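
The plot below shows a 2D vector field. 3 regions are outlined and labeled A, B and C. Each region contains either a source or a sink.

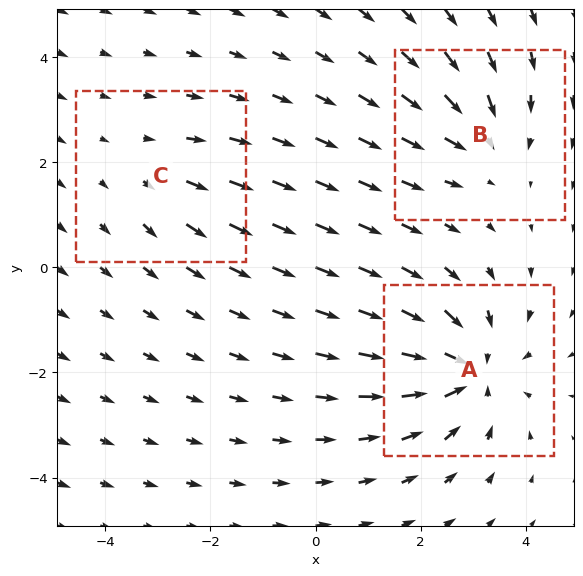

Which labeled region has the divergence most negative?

A

Divergence at each region's feature centre — A: about -5, B: about -3, C: about +2. Region A is most negative.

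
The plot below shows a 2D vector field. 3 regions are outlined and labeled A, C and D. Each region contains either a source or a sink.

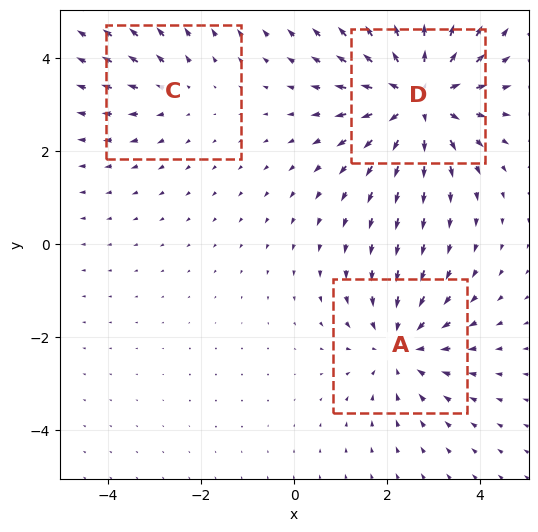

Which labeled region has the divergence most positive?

Divergence at each region's feature centre — A: about -3, C: about +2, D: about +4. Region D is most positive.

D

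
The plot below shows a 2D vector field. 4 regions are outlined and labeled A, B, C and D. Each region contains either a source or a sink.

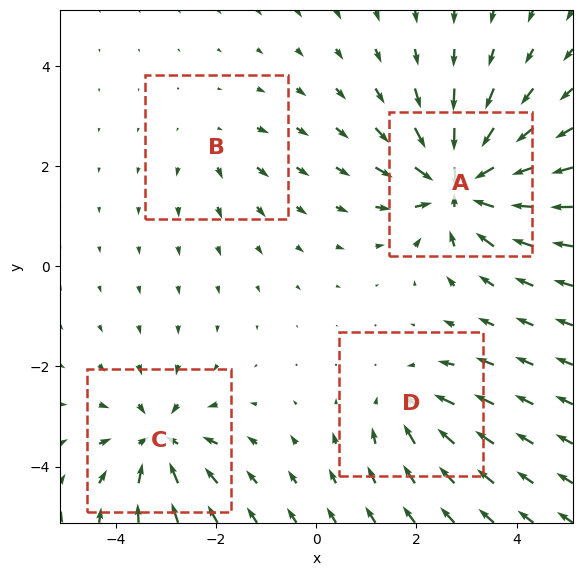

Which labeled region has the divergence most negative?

Divergence at each region's feature centre — A: about -9, B: about +2, C: about -6, D: about -4. Region A is most negative.

A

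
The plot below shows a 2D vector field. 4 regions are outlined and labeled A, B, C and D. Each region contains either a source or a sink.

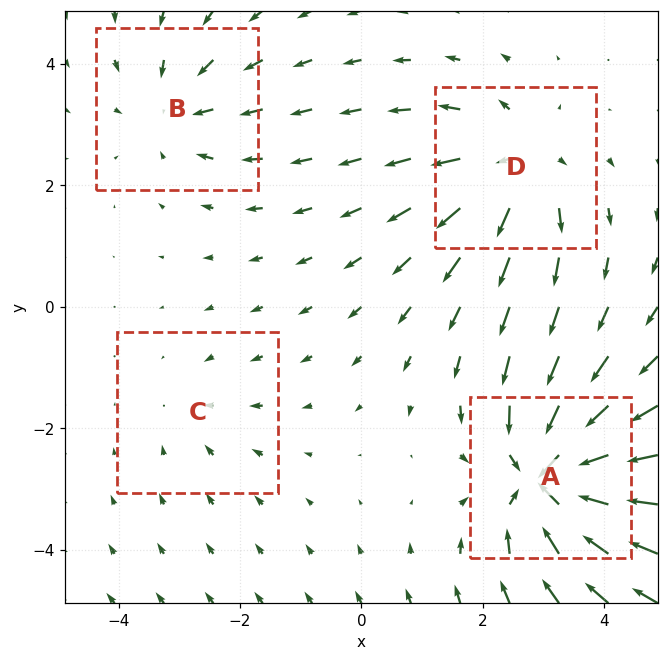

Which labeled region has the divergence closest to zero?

C

Divergence at each region's feature centre — A: about -7, B: about -3, C: about -2, D: about +5. Region C is closest to zero.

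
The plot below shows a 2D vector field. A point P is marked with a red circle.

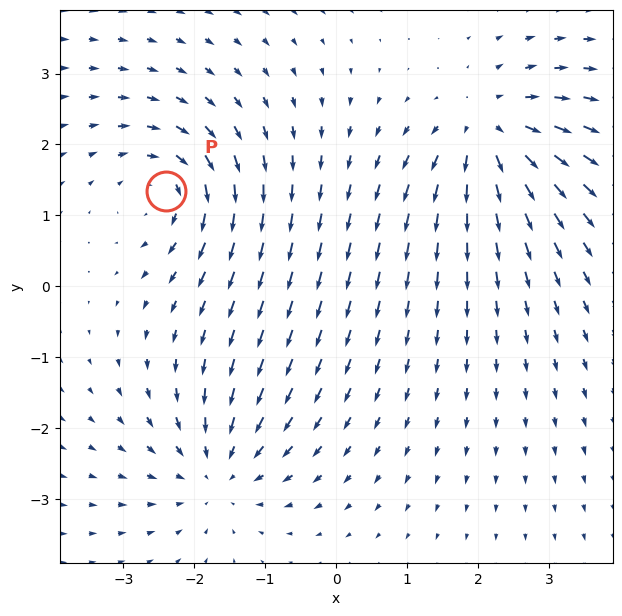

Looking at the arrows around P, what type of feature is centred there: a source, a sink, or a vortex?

vortex

At P (-2.4, 1.3) the arrows circulate clockwise. Divergence ≈0, curl about -5 — near-zero divergence with nonzero curl is a vortex.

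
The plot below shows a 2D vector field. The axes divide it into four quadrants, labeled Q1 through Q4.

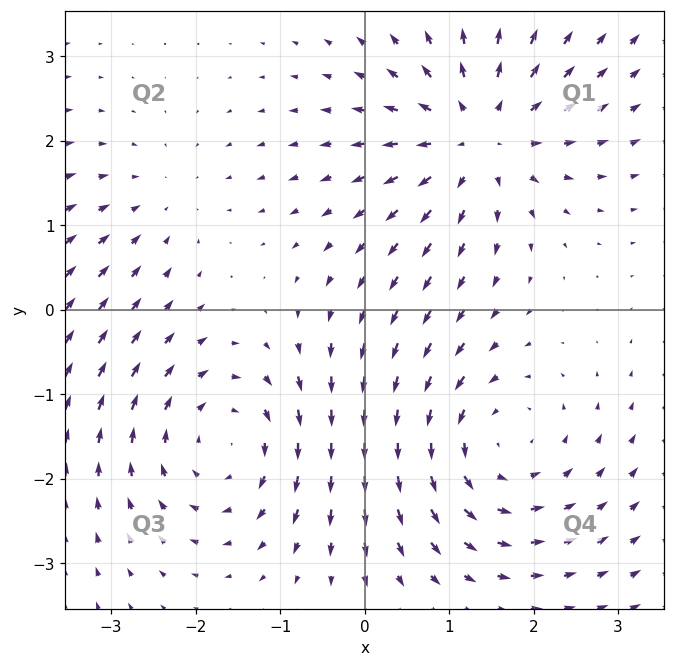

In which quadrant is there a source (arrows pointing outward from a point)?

The source sits at approximately (1.3, 2.1), which lies in quadrant Q1. The divergence there is about +5, positive as expected for a source.

Q1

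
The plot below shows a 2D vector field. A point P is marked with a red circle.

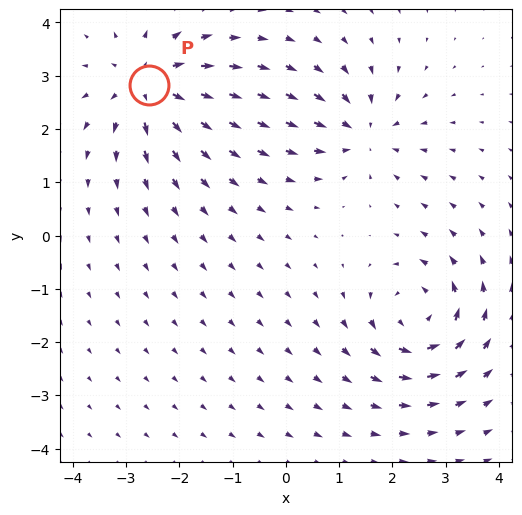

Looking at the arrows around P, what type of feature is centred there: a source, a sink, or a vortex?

At P (-2.6, 2.8) the arrows spread outward. Divergence about +5, curl ≈0 — positive divergence with near-zero curl is a source.

source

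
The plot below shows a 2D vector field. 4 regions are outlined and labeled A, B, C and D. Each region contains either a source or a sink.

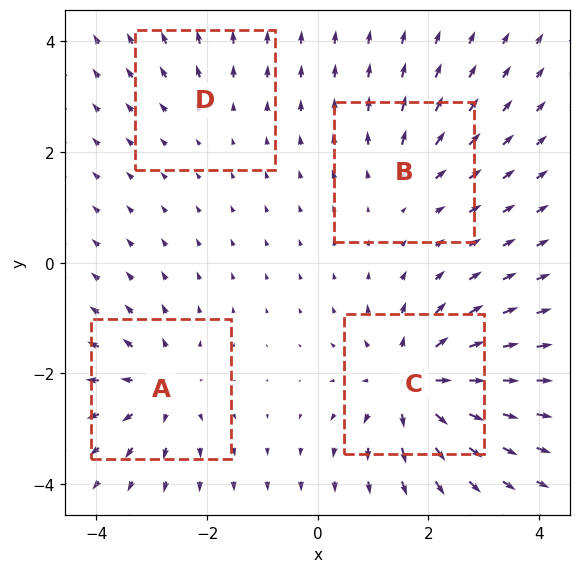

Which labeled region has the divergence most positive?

Divergence at each region's feature centre — A: about +5, B: about +3, C: about +7, D: about +2. Region C is most positive.

C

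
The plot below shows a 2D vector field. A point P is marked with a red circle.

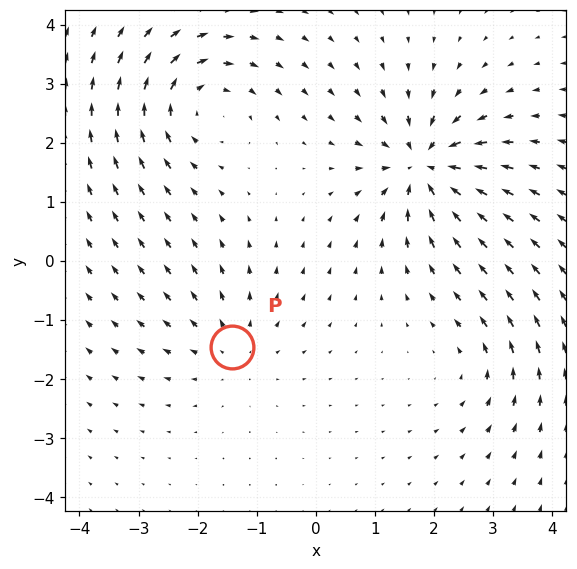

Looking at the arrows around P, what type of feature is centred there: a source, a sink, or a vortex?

source

At P (-1.4, -1.5) the arrows spread outward. Divergence about +3, curl ≈0 — positive divergence with near-zero curl is a source.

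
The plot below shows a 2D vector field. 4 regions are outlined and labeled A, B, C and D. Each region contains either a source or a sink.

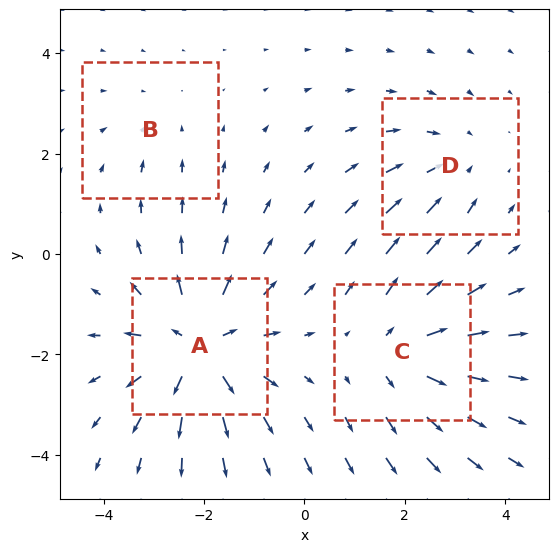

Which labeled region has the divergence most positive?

A

Divergence at each region's feature centre — A: about +7, B: about -2, C: about +5, D: about -3. Region A is most positive.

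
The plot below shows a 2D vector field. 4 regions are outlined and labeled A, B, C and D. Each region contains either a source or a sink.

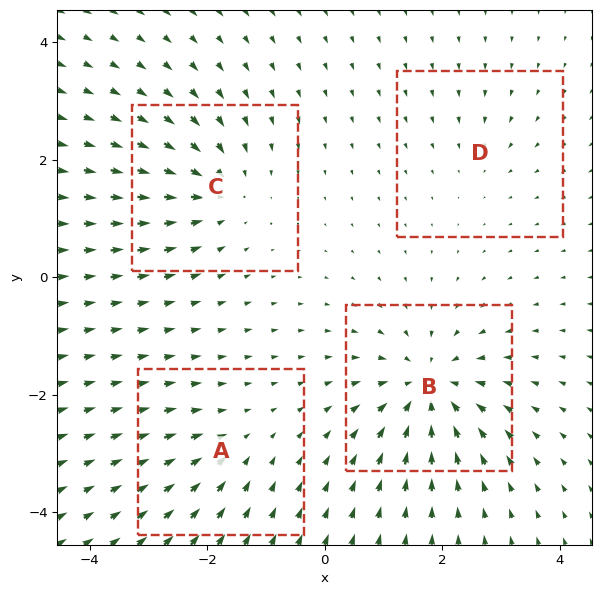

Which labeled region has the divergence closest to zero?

Divergence at each region's feature centre — A: about -3, B: about -7, C: about -5, D: about -2. Region D is closest to zero.

D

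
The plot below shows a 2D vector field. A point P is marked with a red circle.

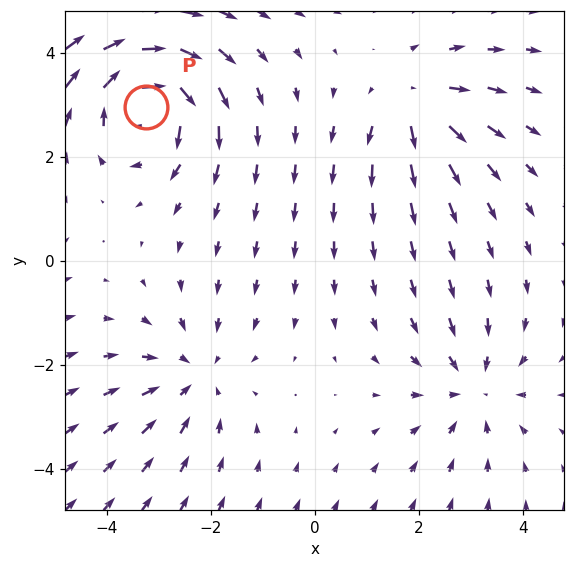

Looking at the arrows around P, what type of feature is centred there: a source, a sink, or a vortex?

At P (-3.2, 3.0) the arrows circulate clockwise. Divergence ≈0, curl about -5 — near-zero divergence with nonzero curl is a vortex.

vortex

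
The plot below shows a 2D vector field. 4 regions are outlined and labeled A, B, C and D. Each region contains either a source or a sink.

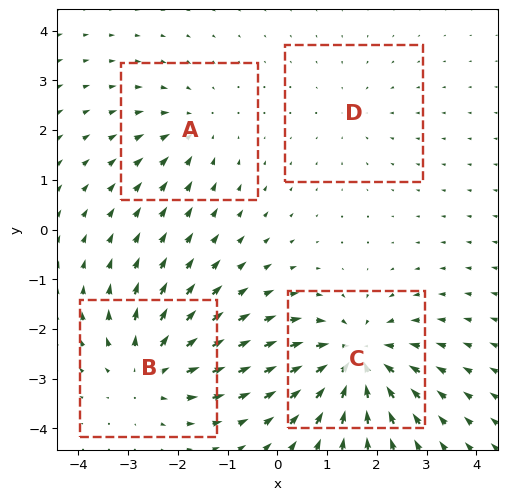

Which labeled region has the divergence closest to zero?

Divergence at each region's feature centre — A: about -3, B: about +5, C: about -7, D: about -2. Region D is closest to zero.

D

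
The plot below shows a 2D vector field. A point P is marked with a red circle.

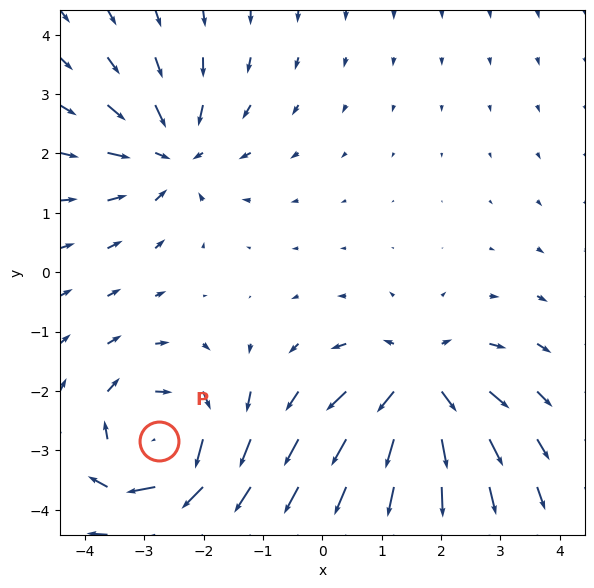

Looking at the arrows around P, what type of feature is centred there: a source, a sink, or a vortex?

vortex

At P (-2.8, -2.9) the arrows circulate clockwise. Divergence ≈0, curl about -5 — near-zero divergence with nonzero curl is a vortex.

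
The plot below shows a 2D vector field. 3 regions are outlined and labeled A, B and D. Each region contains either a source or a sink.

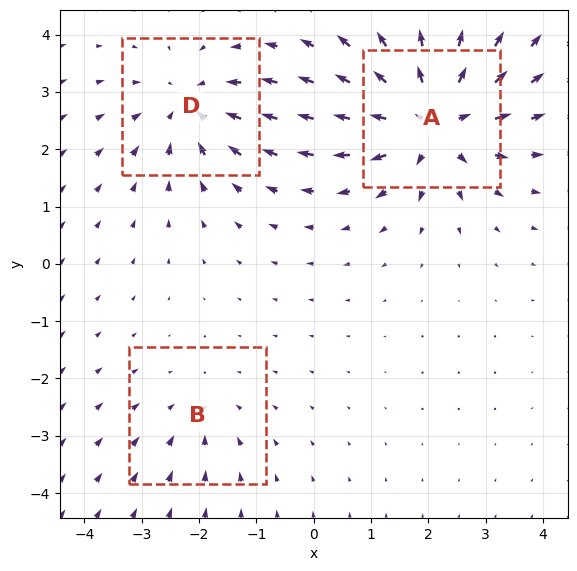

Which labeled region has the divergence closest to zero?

B

Divergence at each region's feature centre — A: about +5, B: about -2, D: about -3. Region B is closest to zero.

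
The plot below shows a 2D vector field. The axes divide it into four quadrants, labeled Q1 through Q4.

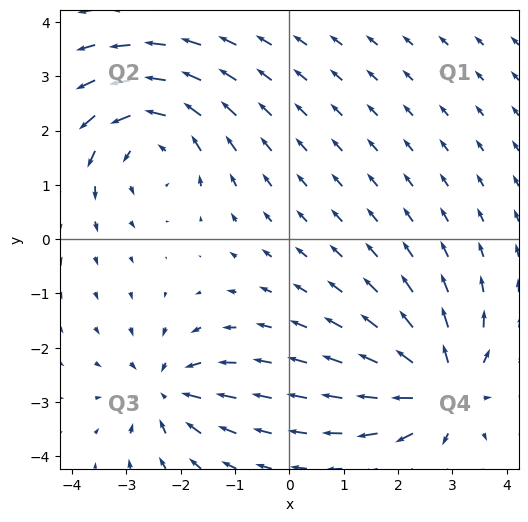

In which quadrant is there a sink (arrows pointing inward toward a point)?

The sink sits at approximately (-2.3, -2.8), which lies in quadrant Q3. The divergence there is about -4, negative as expected for a sink.

Q3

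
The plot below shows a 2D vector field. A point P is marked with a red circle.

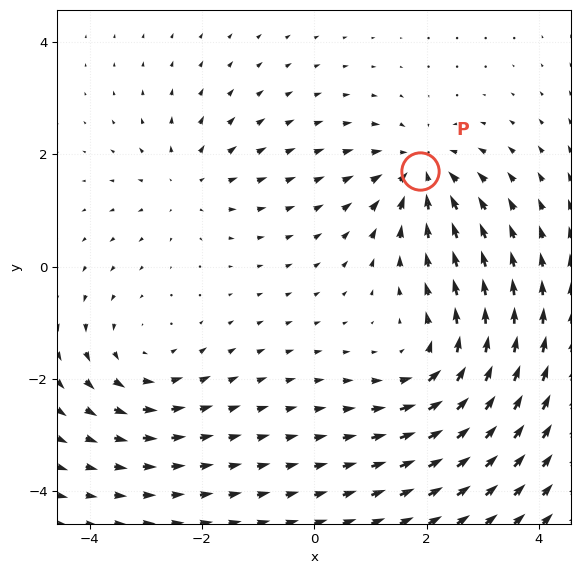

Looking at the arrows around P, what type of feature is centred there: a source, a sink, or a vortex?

sink

At P (1.9, 1.7) the arrows converge inward. Divergence about -4, curl ≈0 — negative divergence with near-zero curl is a sink.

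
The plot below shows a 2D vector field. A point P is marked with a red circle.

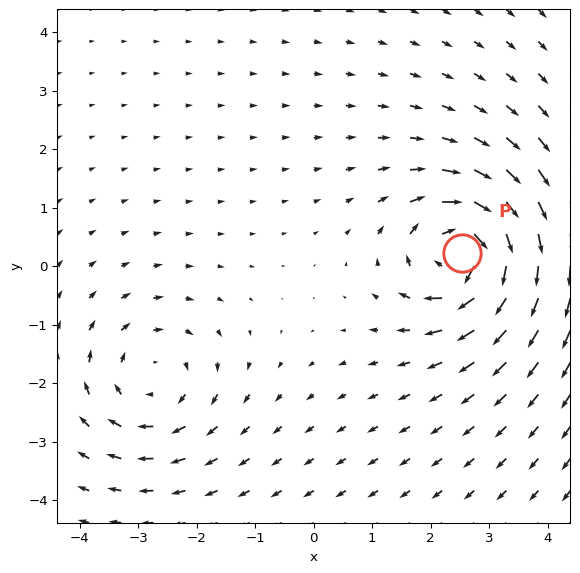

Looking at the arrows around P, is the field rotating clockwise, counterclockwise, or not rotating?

Near P at (2.5, 0.2) the arrows circulate clockwise. The curl (z-component) there is about -7; negative curl means clockwise rotation.

clockwise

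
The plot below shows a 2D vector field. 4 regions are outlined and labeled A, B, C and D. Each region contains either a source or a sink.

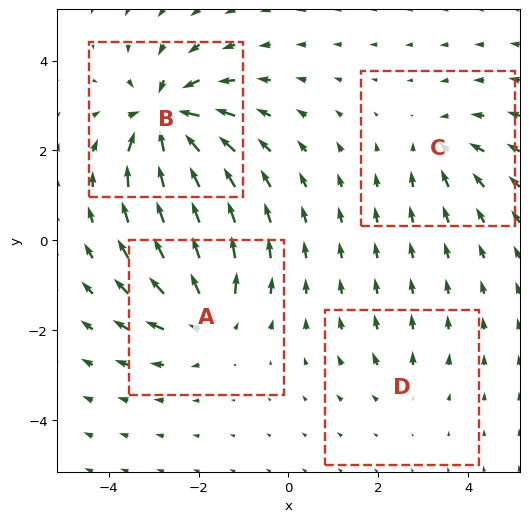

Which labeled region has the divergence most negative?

B

Divergence at each region's feature centre — A: about +6, B: about -8, C: about -4, D: about +2. Region B is most negative.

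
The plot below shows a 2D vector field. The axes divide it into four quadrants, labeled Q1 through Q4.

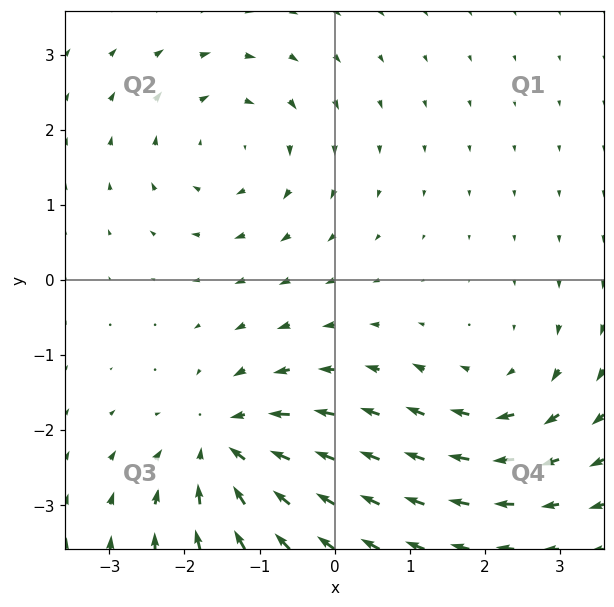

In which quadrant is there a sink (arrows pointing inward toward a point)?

The sink sits at approximately (-1.5, -2.2), which lies in quadrant Q3. The divergence there is about -5, negative as expected for a sink.

Q3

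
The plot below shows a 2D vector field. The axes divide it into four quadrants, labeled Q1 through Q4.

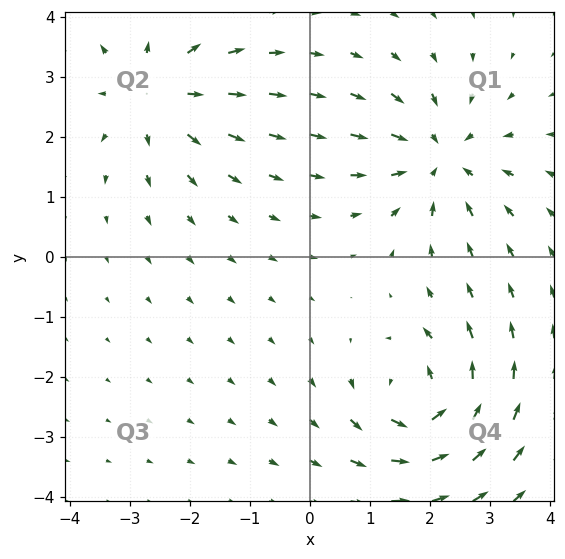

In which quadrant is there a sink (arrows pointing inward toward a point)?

The sink sits at approximately (2.2, 1.6), which lies in quadrant Q1. The divergence there is about -4, negative as expected for a sink.

Q1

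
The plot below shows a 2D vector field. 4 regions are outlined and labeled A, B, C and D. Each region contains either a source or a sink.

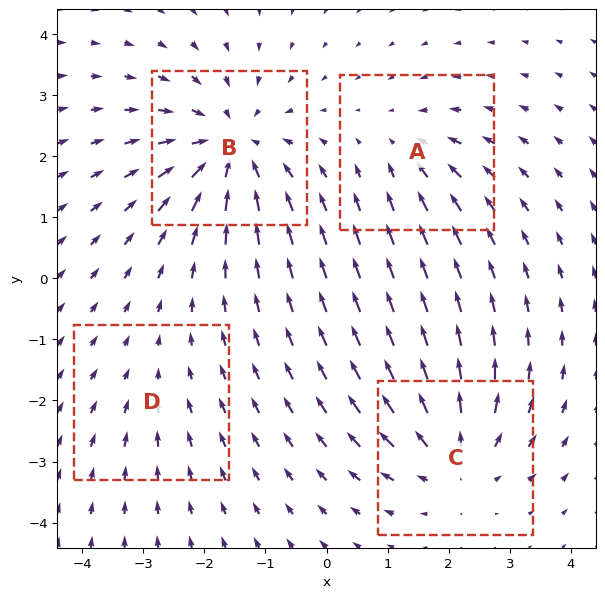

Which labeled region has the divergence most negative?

Divergence at each region's feature centre — A: about -3, B: about -7, C: about +5, D: about -2. Region B is most negative.

B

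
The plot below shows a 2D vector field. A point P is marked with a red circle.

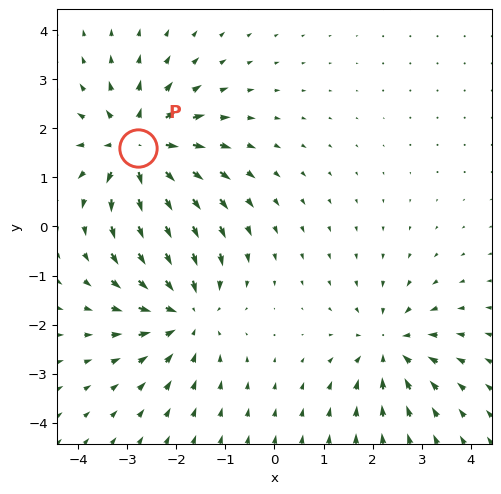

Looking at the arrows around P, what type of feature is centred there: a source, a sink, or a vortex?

source

At P (-2.8, 1.6) the arrows spread outward. Divergence about +5, curl ≈0 — positive divergence with near-zero curl is a source.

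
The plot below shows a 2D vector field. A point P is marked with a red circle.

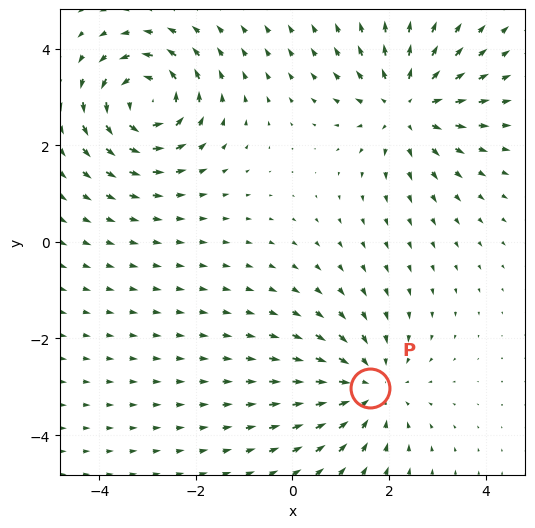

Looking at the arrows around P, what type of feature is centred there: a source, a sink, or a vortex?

sink

At P (1.6, -3.0) the arrows converge inward. Divergence about -3, curl ≈0 — negative divergence with near-zero curl is a sink.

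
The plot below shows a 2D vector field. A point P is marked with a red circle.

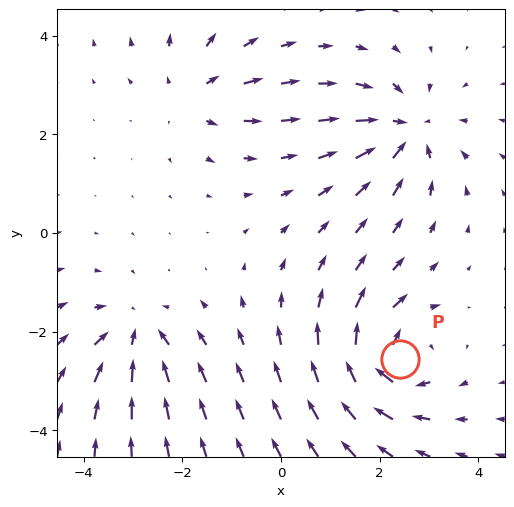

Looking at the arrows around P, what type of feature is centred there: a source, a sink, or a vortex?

At P (2.4, -2.6) the arrows circulate clockwise. Divergence ≈0, curl about -7 — near-zero divergence with nonzero curl is a vortex.

vortex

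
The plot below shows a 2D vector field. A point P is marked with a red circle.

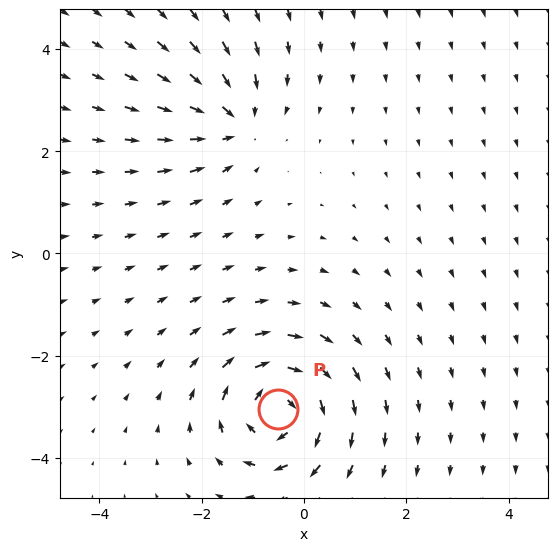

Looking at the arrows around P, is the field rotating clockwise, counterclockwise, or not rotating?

clockwise

Near P at (-0.5, -3.1) the arrows circulate clockwise. The curl (z-component) there is about -6; negative curl means clockwise rotation.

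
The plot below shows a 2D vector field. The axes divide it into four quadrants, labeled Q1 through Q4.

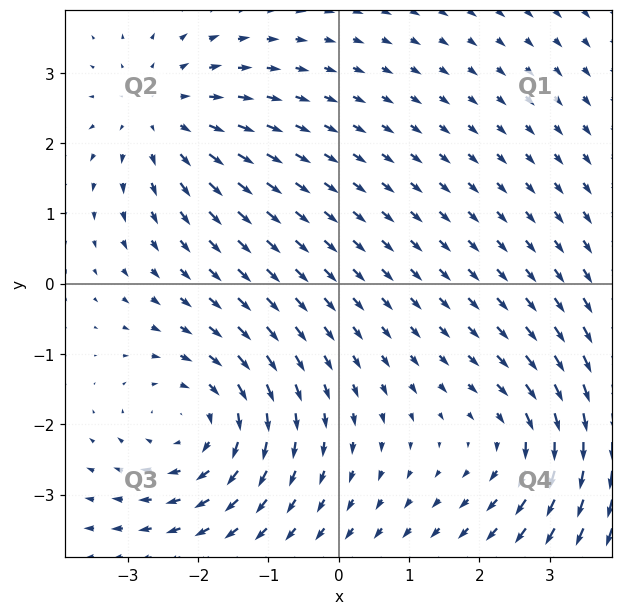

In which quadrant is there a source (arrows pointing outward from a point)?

The source sits at approximately (-2.5, 2.4), which lies in quadrant Q2. The divergence there is about +3, positive as expected for a source.

Q2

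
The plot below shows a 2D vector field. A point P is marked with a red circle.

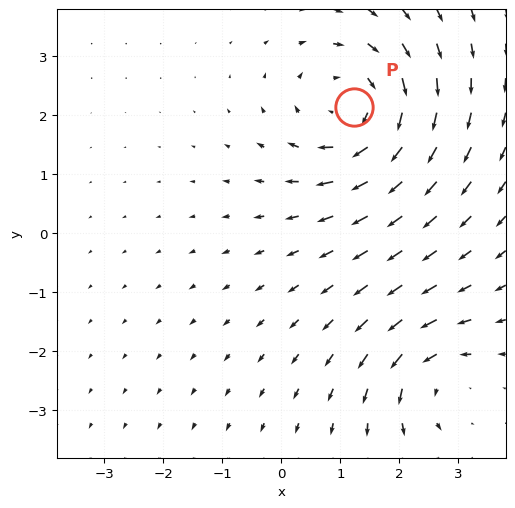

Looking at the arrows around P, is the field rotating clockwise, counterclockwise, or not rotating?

Near P at (1.2, 2.1) the arrows circulate clockwise. The curl (z-component) there is about -5; negative curl means clockwise rotation.

clockwise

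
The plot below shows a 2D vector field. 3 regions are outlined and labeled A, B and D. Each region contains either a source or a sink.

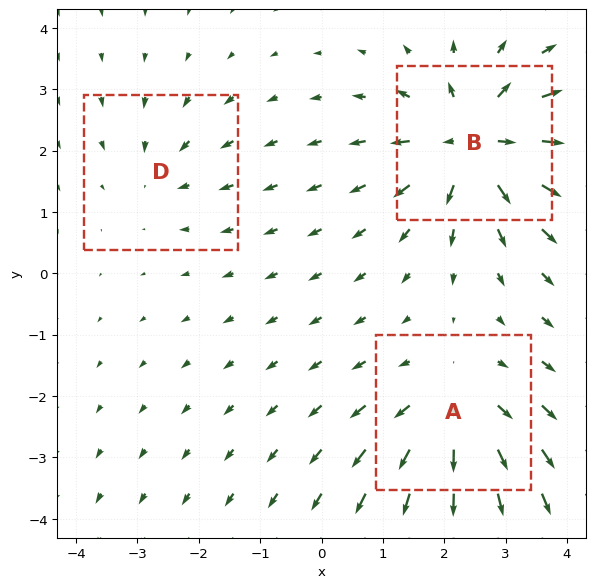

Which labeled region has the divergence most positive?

Divergence at each region's feature centre — A: about +4, B: about +6, D: about -2. Region B is most positive.

B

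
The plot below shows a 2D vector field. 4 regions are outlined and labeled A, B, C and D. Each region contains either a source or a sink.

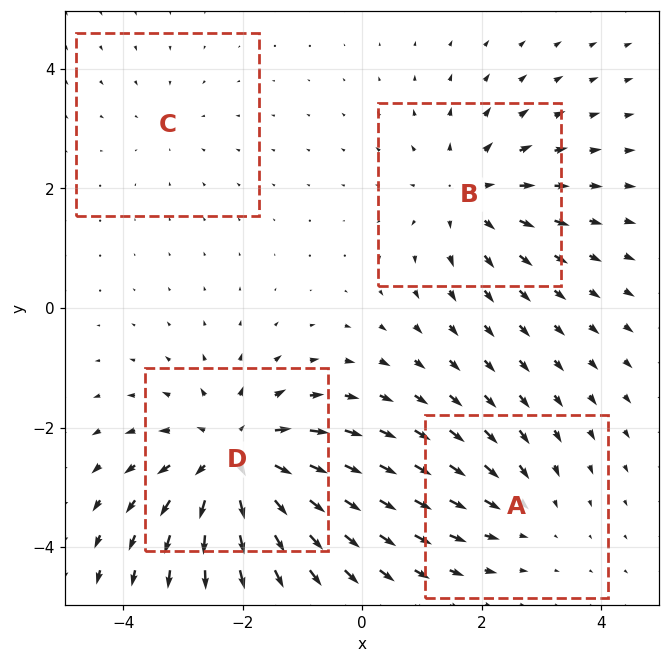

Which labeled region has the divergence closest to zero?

C

Divergence at each region's feature centre — A: about -3, B: about +4, C: about -2, D: about +7. Region C is closest to zero.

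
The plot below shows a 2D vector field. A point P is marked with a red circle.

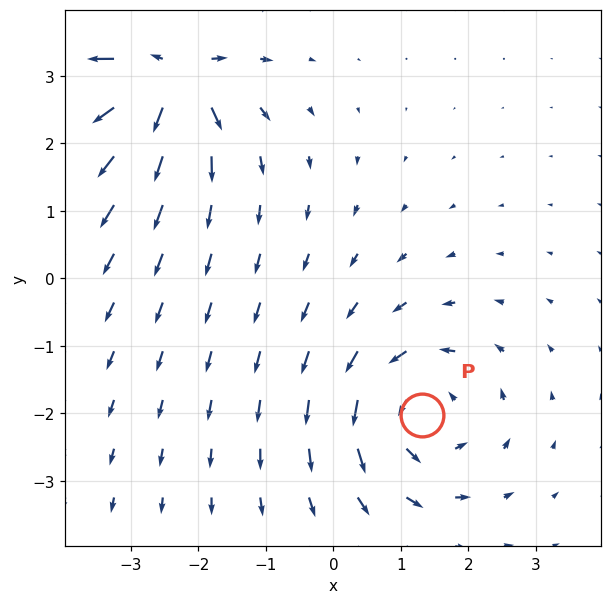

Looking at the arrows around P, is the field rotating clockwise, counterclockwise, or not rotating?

counterclockwise

Near P at (1.3, -2.0) the arrows circulate counterclockwise. The curl (z-component) there is about +4; positive curl means counterclockwise rotation.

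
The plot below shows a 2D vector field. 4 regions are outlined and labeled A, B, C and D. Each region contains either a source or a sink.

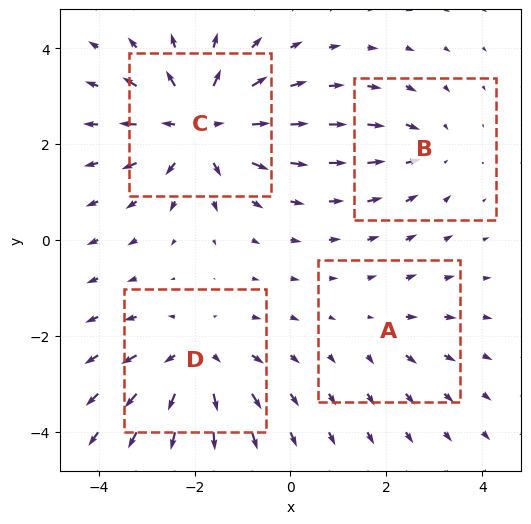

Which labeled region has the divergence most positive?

C

Divergence at each region's feature centre — A: about +2, B: about -3, C: about +7, D: about +5. Region C is most positive.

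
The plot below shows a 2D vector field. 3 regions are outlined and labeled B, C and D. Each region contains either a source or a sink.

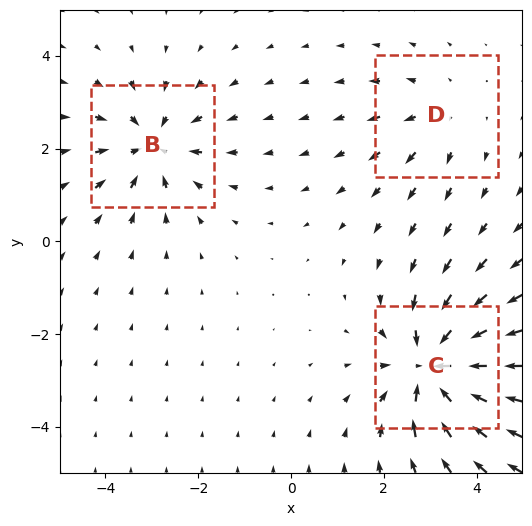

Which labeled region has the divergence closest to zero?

Divergence at each region's feature centre — B: about -3, C: about -5, D: about +2. Region D is closest to zero.

D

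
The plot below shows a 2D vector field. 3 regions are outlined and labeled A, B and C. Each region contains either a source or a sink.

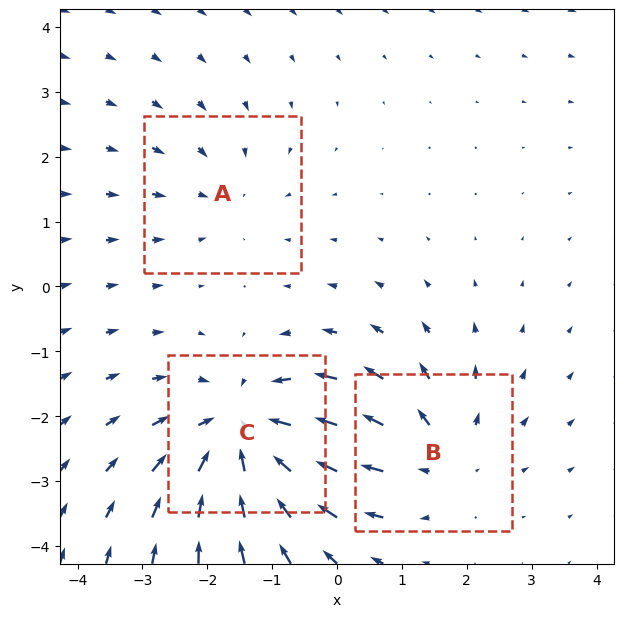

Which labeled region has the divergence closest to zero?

A

Divergence at each region's feature centre — A: about -2, B: about +3, C: about -4. Region A is closest to zero.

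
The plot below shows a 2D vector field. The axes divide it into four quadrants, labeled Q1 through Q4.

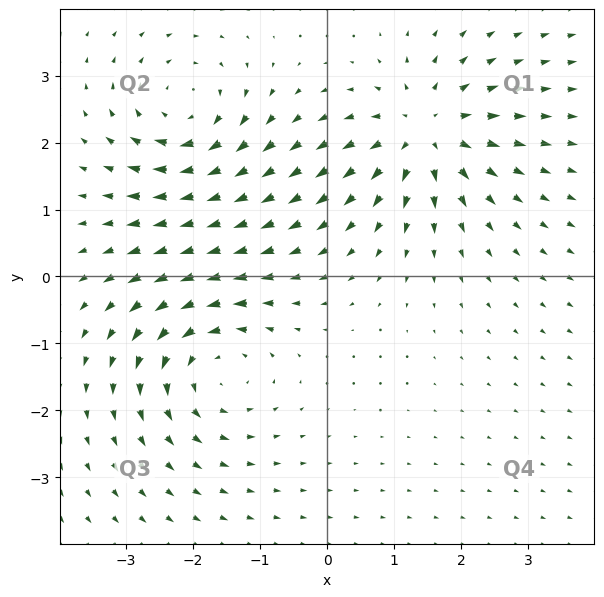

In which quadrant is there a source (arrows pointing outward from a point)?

Q1

The source sits at approximately (1.5, 2.2), which lies in quadrant Q1. The divergence there is about +6, positive as expected for a source.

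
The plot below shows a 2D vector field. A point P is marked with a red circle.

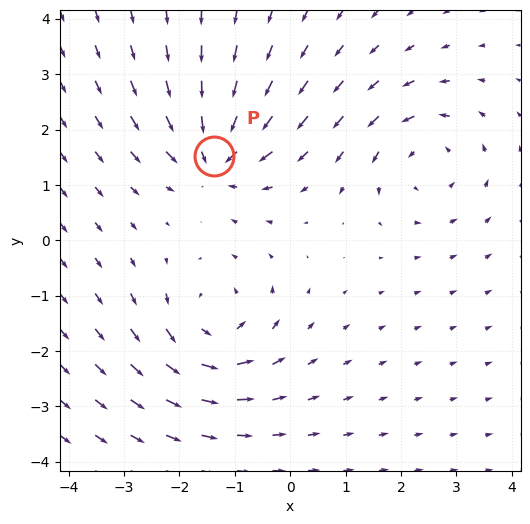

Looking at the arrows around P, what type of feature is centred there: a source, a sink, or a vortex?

At P (-1.4, 1.5) the arrows converge inward. Divergence about -4, curl ≈0 — negative divergence with near-zero curl is a sink.

sink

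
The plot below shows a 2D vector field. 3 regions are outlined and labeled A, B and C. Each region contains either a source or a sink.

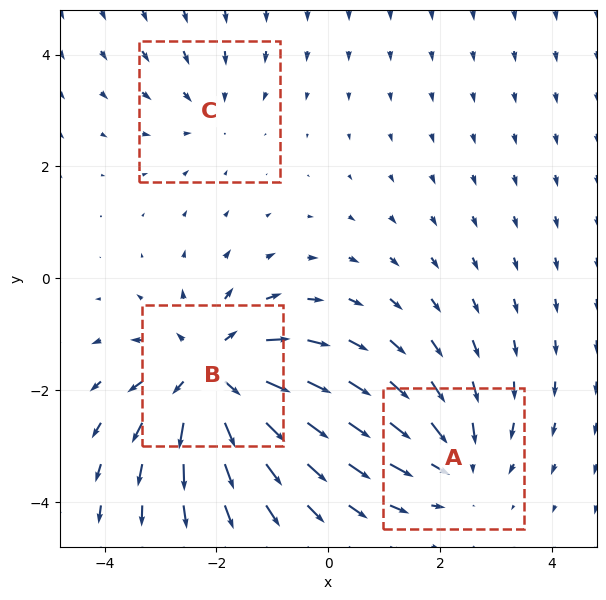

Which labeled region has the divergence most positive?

Divergence at each region's feature centre — A: about -3, B: about +5, C: about -2. Region B is most positive.

B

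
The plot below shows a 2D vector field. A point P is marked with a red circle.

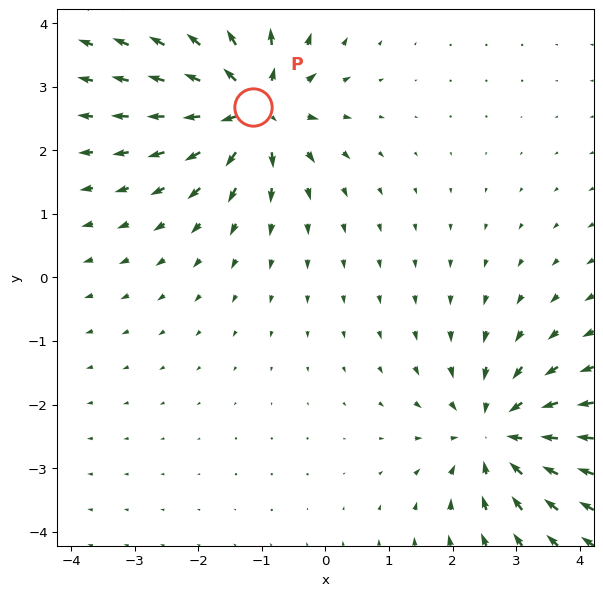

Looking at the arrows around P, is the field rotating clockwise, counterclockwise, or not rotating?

Near P at (-1.1, 2.7) the arrows show no circulation. The curl there is ≈0.

not rotating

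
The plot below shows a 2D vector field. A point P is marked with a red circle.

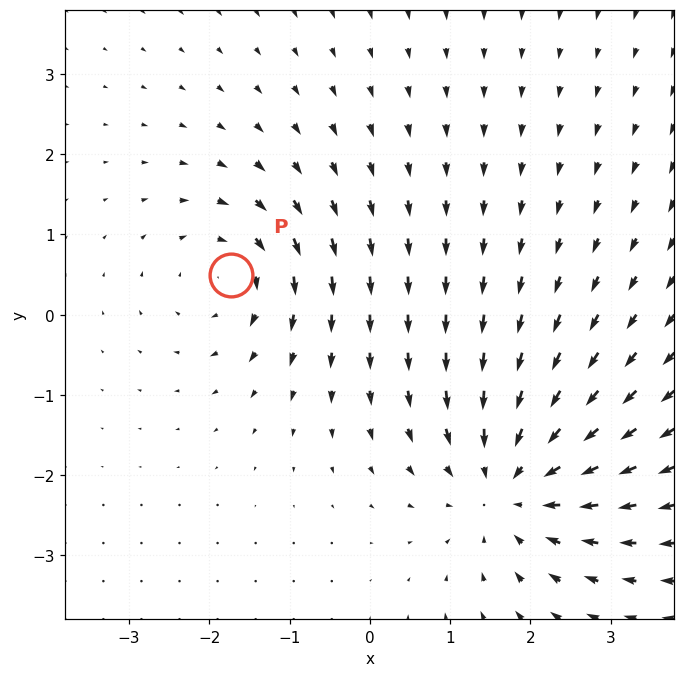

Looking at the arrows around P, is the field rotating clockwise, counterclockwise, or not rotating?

Near P at (-1.7, 0.5) the arrows circulate clockwise. The curl (z-component) there is about -4; negative curl means clockwise rotation.

clockwise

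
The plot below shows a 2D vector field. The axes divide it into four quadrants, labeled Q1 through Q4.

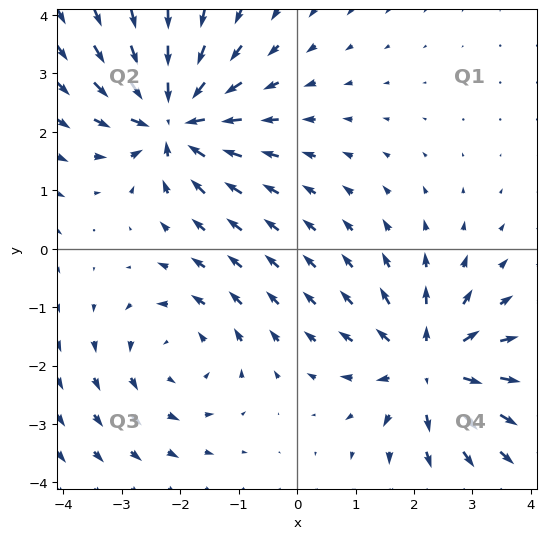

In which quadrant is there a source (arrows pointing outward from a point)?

The source sits at approximately (2.3, -2.0), which lies in quadrant Q4. The divergence there is about +4, positive as expected for a source.

Q4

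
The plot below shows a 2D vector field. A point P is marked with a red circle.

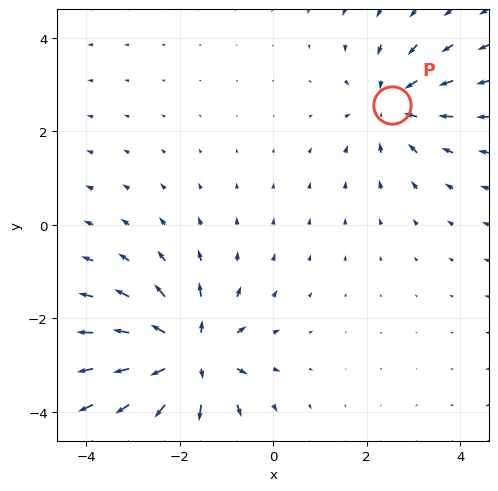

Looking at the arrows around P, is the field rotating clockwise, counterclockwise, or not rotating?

Near P at (2.6, 2.6) the arrows show no circulation. The curl there is ≈0.

not rotating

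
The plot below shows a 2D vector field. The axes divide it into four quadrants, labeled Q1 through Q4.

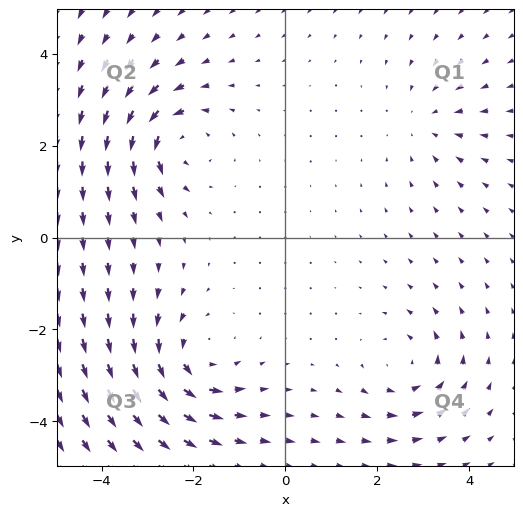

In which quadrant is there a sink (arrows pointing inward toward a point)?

Q1

The sink sits at approximately (3.1, 2.5), which lies in quadrant Q1. The divergence there is about -3, negative as expected for a sink.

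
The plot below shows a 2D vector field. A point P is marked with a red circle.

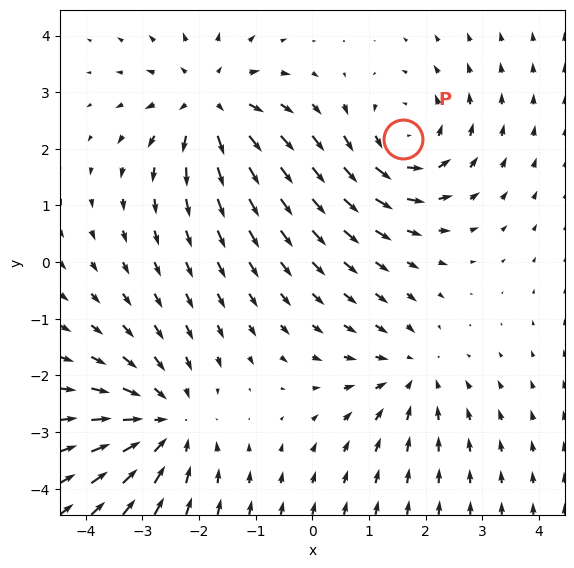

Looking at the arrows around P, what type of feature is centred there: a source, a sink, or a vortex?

vortex

At P (1.6, 2.2) the arrows circulate counterclockwise. Divergence ≈0, curl about +4 — near-zero divergence with nonzero curl is a vortex.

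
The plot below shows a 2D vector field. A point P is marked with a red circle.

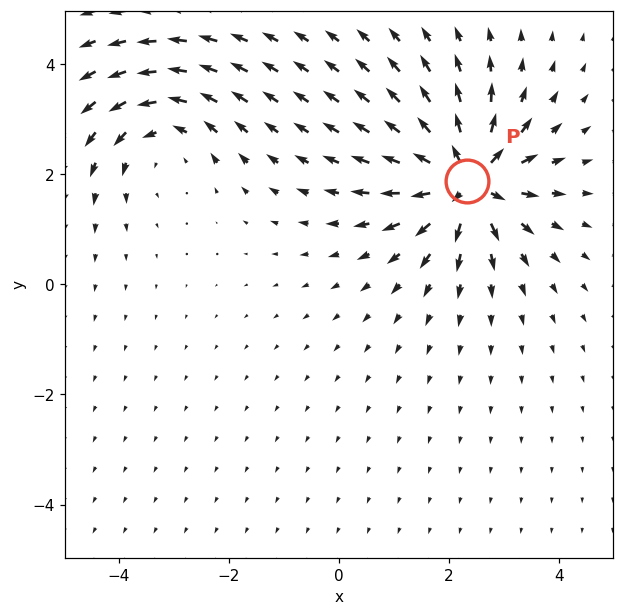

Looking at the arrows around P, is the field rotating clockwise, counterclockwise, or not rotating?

Near P at (2.3, 1.9) the arrows show no circulation. The curl there is ≈0.

not rotating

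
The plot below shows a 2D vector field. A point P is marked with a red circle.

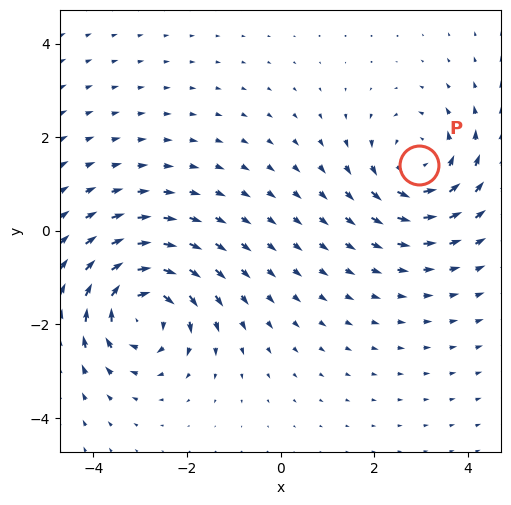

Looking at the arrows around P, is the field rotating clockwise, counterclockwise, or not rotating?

counterclockwise

Near P at (3.0, 1.4) the arrows circulate counterclockwise. The curl (z-component) there is about +4; positive curl means counterclockwise rotation.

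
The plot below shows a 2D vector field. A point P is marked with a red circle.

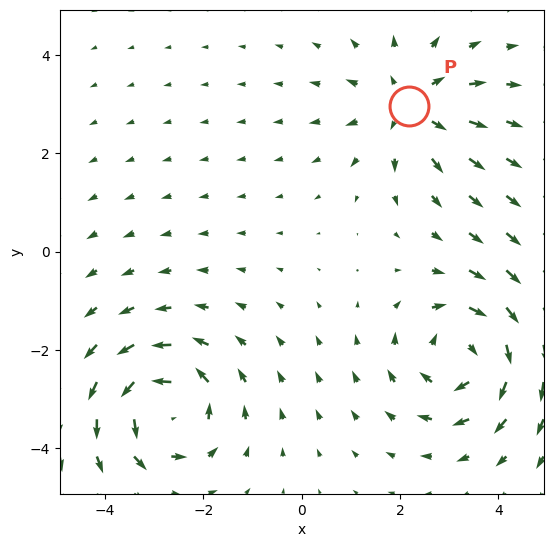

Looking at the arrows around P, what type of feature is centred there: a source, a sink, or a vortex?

source

At P (2.2, 3.0) the arrows spread outward. Divergence about +4, curl ≈0 — positive divergence with near-zero curl is a source.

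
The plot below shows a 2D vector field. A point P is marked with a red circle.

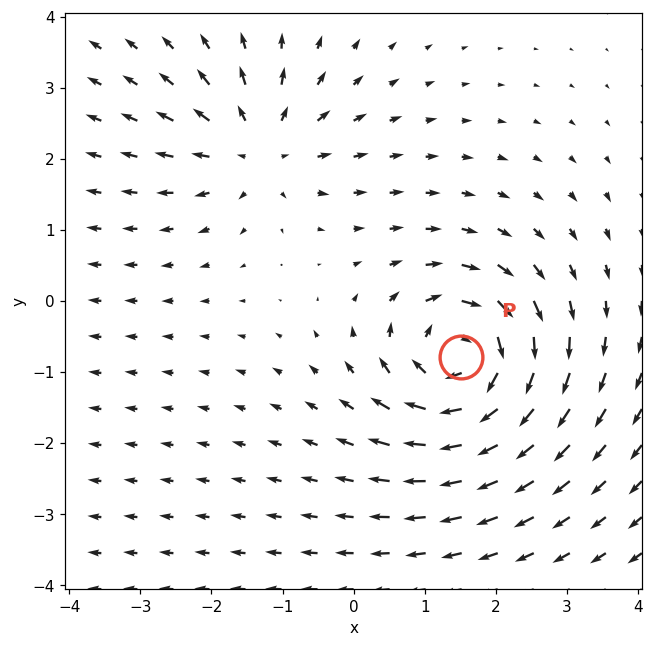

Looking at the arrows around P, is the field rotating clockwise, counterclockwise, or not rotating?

Near P at (1.5, -0.8) the arrows circulate clockwise. The curl (z-component) there is about -6; negative curl means clockwise rotation.

clockwise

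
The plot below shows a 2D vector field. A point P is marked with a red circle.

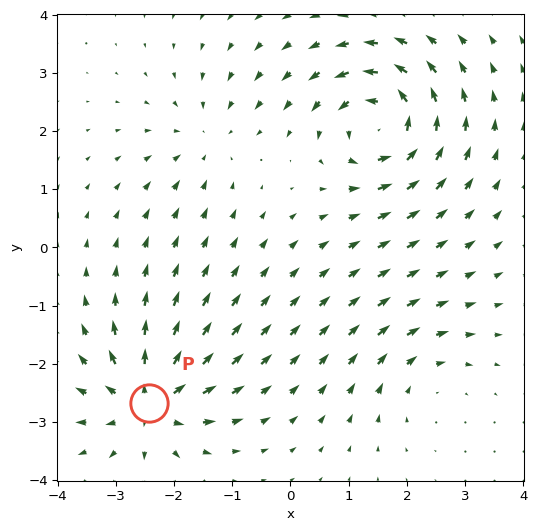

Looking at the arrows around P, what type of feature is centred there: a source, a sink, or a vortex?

source

At P (-2.4, -2.7) the arrows spread outward. Divergence about +6, curl ≈0 — positive divergence with near-zero curl is a source.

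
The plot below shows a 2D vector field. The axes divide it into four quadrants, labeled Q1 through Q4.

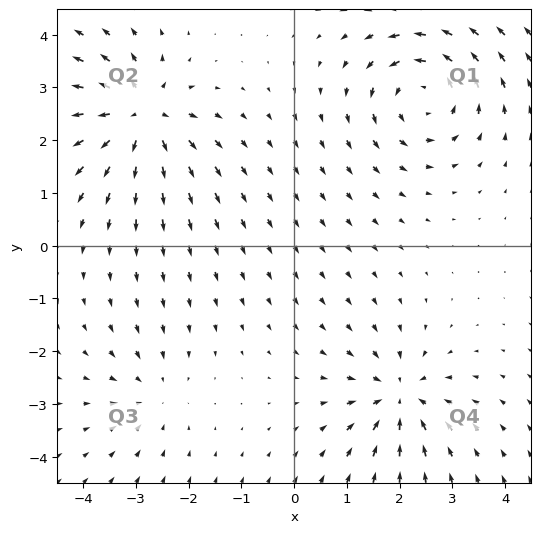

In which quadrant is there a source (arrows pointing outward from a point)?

Q2

The source sits at approximately (-2.9, 2.5), which lies in quadrant Q2. The divergence there is about +7, positive as expected for a source.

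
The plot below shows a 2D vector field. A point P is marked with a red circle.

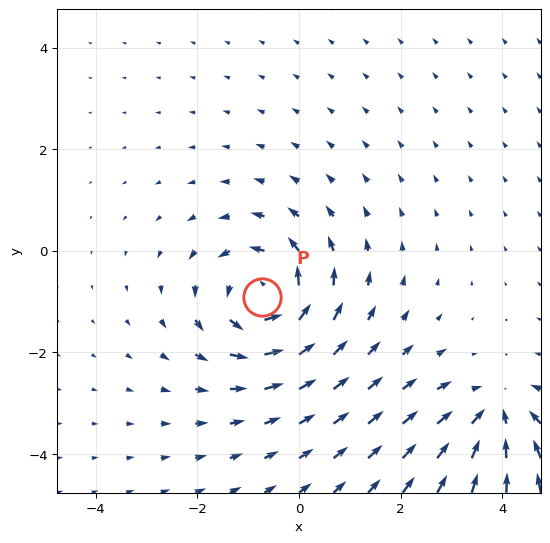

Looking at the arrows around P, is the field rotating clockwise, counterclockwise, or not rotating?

counterclockwise

Near P at (-0.7, -0.9) the arrows circulate counterclockwise. The curl (z-component) there is about +5; positive curl means counterclockwise rotation.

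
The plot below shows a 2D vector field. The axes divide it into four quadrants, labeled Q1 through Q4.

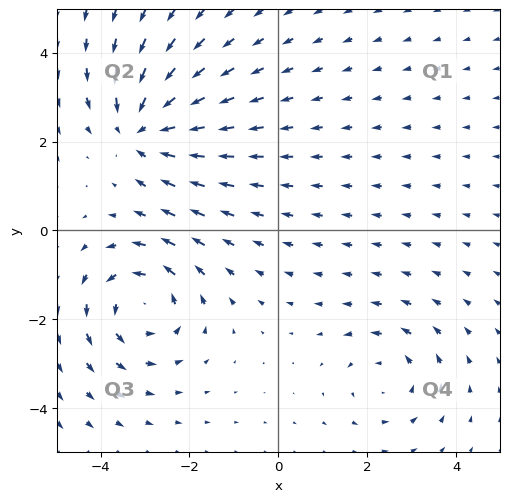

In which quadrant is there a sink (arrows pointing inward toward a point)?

The sink sits at approximately (-3.0, 2.3), which lies in quadrant Q2. The divergence there is about -4, negative as expected for a sink.

Q2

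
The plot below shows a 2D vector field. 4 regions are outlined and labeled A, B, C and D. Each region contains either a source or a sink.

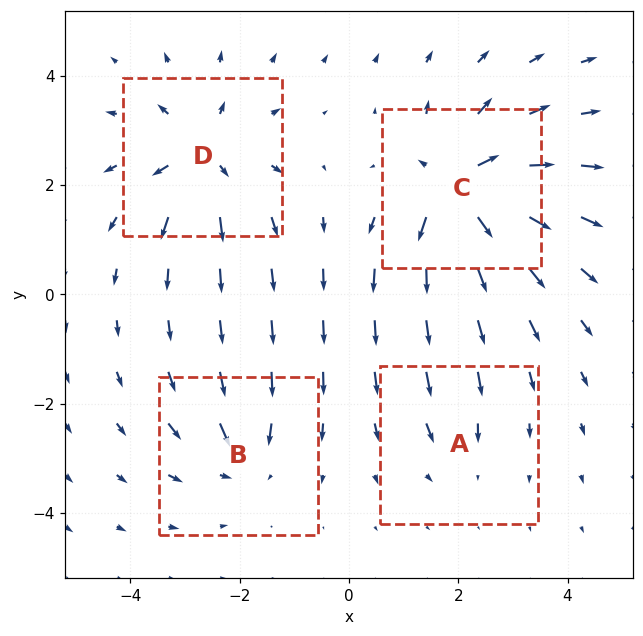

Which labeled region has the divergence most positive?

C

Divergence at each region's feature centre — A: about -2, B: about -4, C: about +8, D: about +6. Region C is most positive.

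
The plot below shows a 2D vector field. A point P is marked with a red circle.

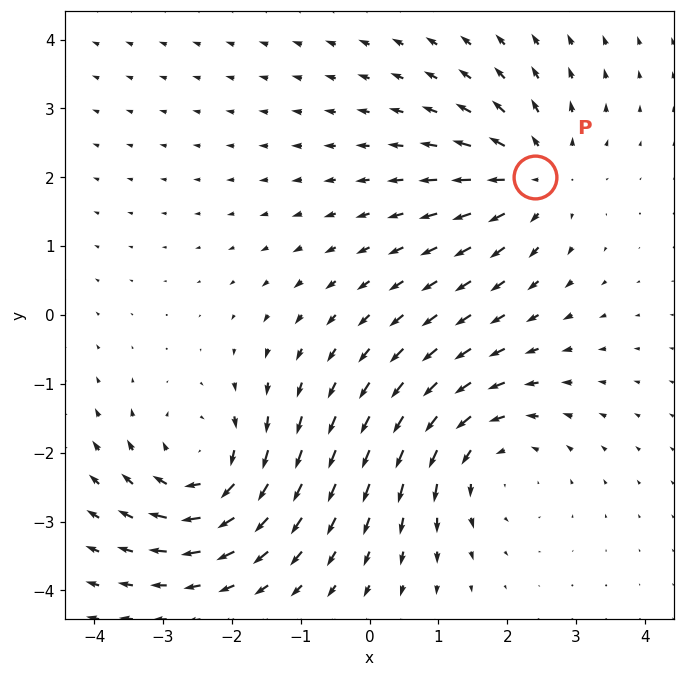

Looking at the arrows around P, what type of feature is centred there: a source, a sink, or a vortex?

source

At P (2.4, 2.0) the arrows spread outward. Divergence about +4, curl ≈0 — positive divergence with near-zero curl is a source.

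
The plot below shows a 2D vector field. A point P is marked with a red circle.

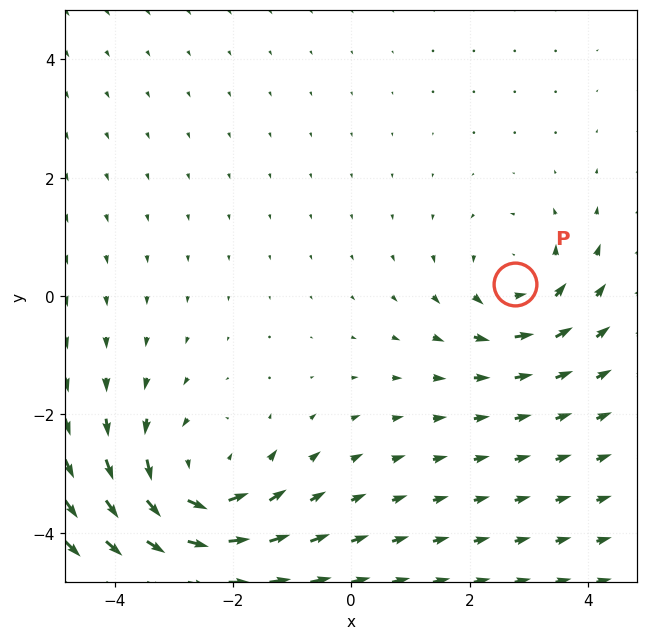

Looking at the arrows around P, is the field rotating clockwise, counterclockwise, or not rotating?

counterclockwise

Near P at (2.8, 0.2) the arrows circulate counterclockwise. The curl (z-component) there is about +3; positive curl means counterclockwise rotation.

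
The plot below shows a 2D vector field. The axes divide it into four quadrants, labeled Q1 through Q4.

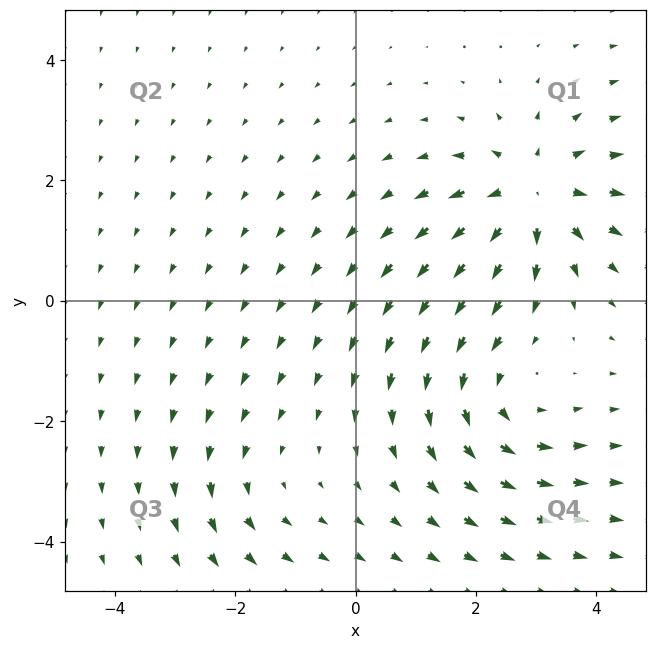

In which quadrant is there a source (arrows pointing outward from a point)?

The source sits at approximately (2.9, 1.8), which lies in quadrant Q1. The divergence there is about +5, positive as expected for a source.

Q1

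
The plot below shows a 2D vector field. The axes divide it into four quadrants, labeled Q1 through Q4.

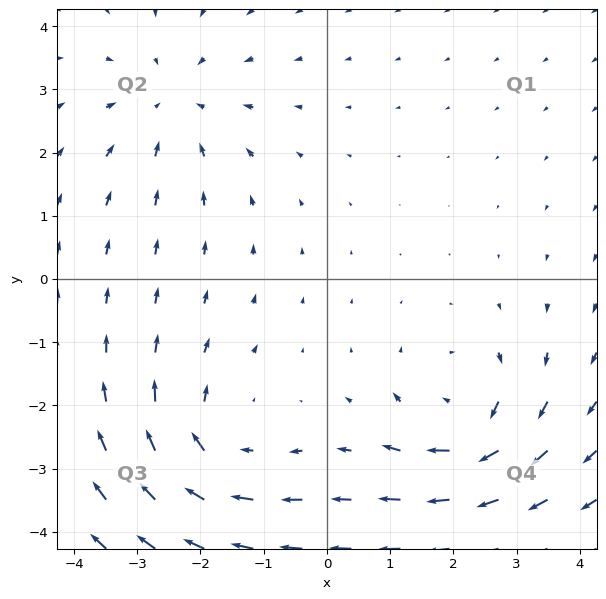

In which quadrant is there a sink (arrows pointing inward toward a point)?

Q2

The sink sits at approximately (-2.4, 2.8), which lies in quadrant Q2. The divergence there is about -3, negative as expected for a sink.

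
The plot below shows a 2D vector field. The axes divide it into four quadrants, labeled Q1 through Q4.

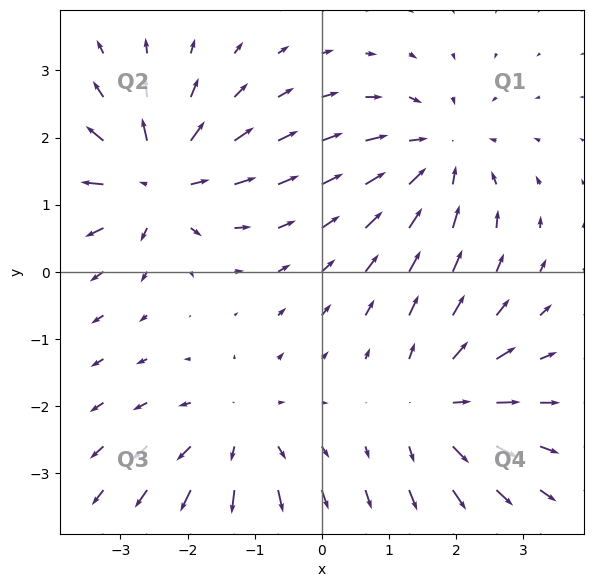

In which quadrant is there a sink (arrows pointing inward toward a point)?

The sink sits at approximately (1.8, 1.7), which lies in quadrant Q1. The divergence there is about -3, negative as expected for a sink.

Q1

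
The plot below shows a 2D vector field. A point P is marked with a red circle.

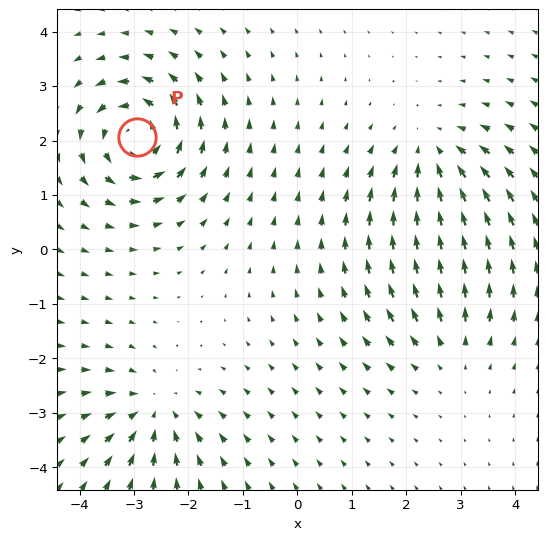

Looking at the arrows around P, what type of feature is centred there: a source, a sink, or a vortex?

vortex

At P (-2.9, 2.1) the arrows circulate counterclockwise. Divergence ≈0, curl about +6 — near-zero divergence with nonzero curl is a vortex.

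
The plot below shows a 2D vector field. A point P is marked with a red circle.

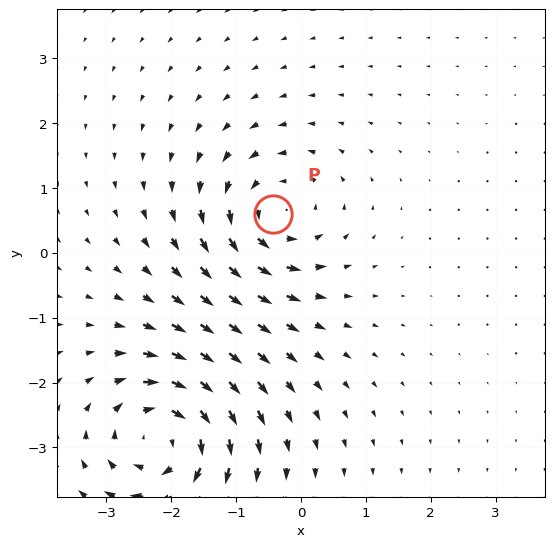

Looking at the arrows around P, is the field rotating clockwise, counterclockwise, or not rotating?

Near P at (-0.4, 0.6) the arrows circulate counterclockwise. The curl (z-component) there is about +5; positive curl means counterclockwise rotation.

counterclockwise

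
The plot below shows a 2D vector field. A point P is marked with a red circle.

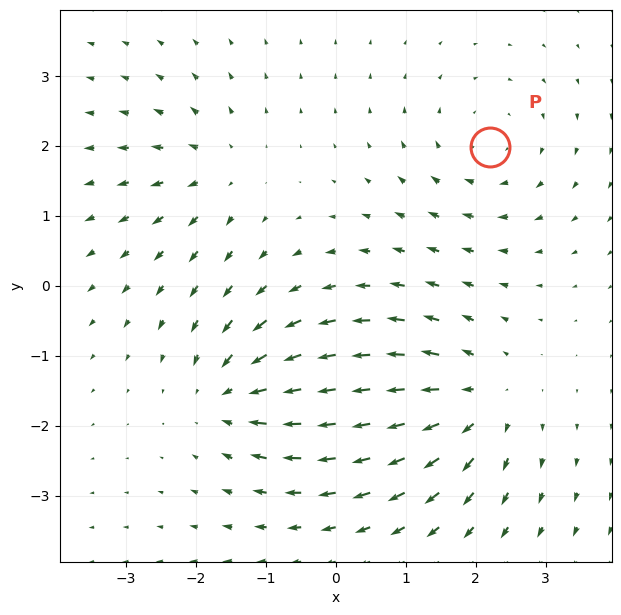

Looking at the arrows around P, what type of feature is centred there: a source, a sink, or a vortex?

At P (2.2, 2.0) the arrows circulate clockwise. Divergence ≈0, curl about -3 — near-zero divergence with nonzero curl is a vortex.

vortex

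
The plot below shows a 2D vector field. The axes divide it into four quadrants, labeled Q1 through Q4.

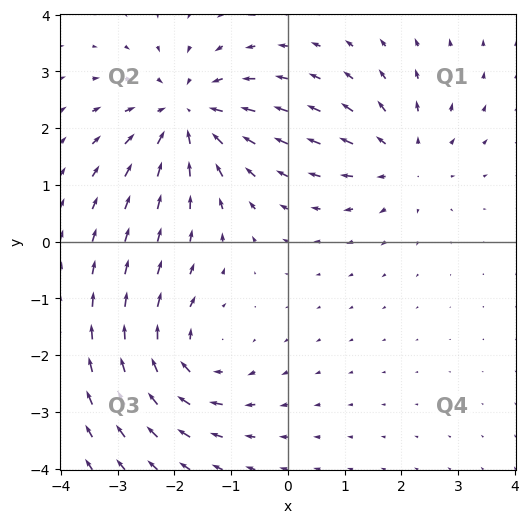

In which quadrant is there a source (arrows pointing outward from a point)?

The source sits at approximately (2.0, 1.4), which lies in quadrant Q1. The divergence there is about +4, positive as expected for a source.

Q1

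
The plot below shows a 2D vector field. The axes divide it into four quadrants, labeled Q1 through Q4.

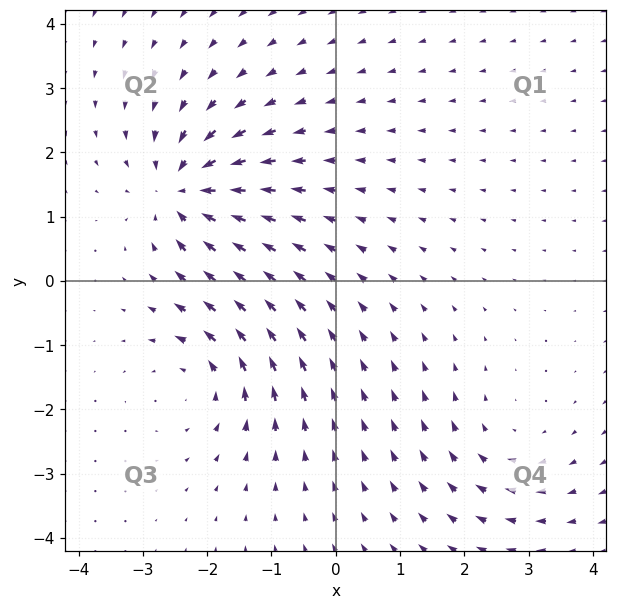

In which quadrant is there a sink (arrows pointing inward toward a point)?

Q2

The sink sits at approximately (-2.3, 1.4), which lies in quadrant Q2. The divergence there is about -6, negative as expected for a sink.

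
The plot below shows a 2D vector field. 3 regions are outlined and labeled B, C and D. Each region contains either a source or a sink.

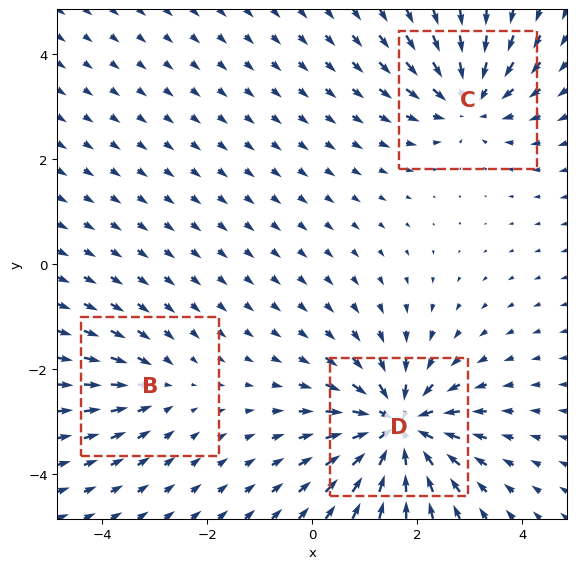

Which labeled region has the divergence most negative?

D

Divergence at each region's feature centre — B: about -2, C: about -4, D: about -6. Region D is most negative.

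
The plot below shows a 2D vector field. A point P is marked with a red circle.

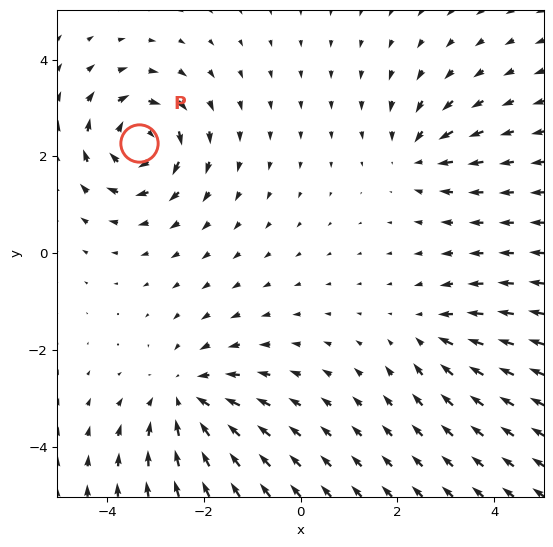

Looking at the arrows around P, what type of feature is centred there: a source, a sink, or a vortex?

vortex

At P (-3.3, 2.3) the arrows circulate clockwise. Divergence ≈0, curl about -6 — near-zero divergence with nonzero curl is a vortex.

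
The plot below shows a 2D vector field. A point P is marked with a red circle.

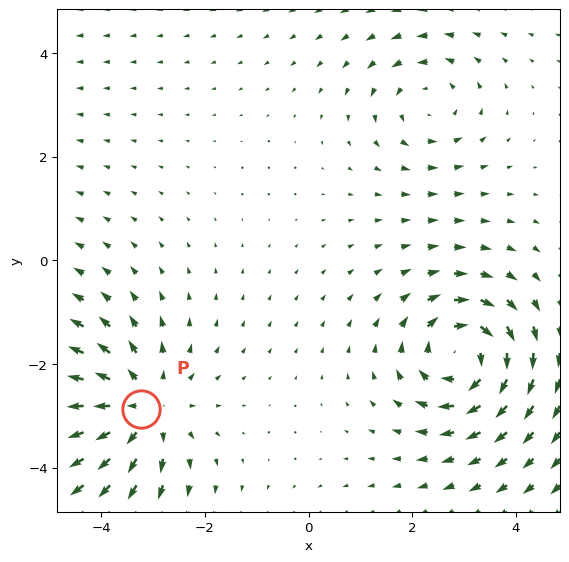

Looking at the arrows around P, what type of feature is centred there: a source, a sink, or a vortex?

At P (-3.2, -2.9) the arrows spread outward. Divergence about +4, curl ≈0 — positive divergence with near-zero curl is a source.

source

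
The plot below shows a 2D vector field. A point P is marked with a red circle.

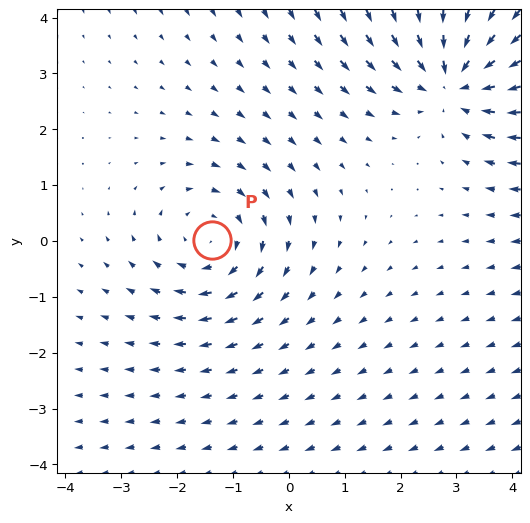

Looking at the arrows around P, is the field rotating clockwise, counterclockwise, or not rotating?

Near P at (-1.4, 0.0) the arrows circulate clockwise. The curl (z-component) there is about -2; negative curl means clockwise rotation.

clockwise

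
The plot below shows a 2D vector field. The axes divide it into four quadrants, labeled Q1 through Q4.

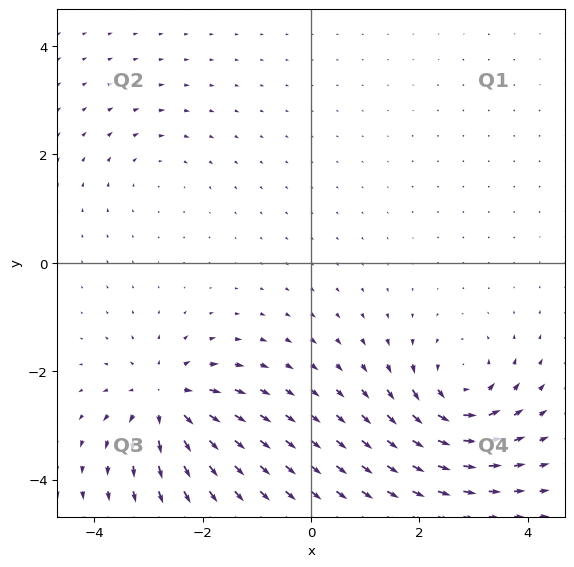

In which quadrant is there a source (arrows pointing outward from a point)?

The source sits at approximately (-2.7, -2.5), which lies in quadrant Q3. The divergence there is about +6, positive as expected for a source.

Q3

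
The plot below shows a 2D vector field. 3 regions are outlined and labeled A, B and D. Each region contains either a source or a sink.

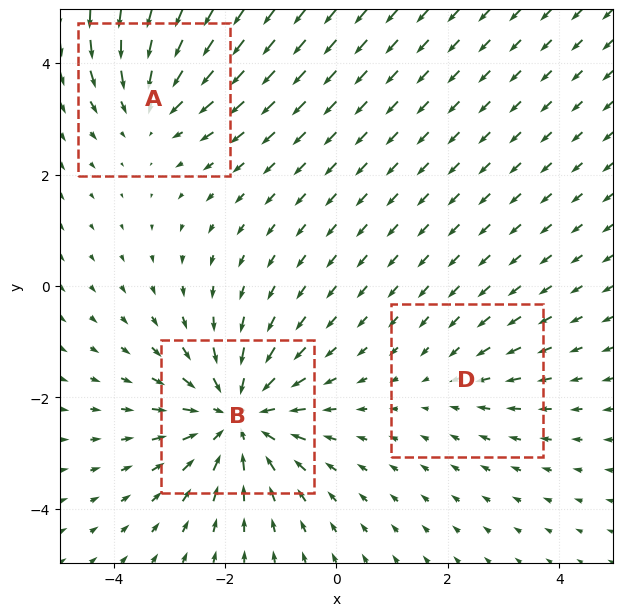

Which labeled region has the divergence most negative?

Divergence at each region's feature centre — A: about -3, B: about -5, D: about -2. Region B is most negative.

B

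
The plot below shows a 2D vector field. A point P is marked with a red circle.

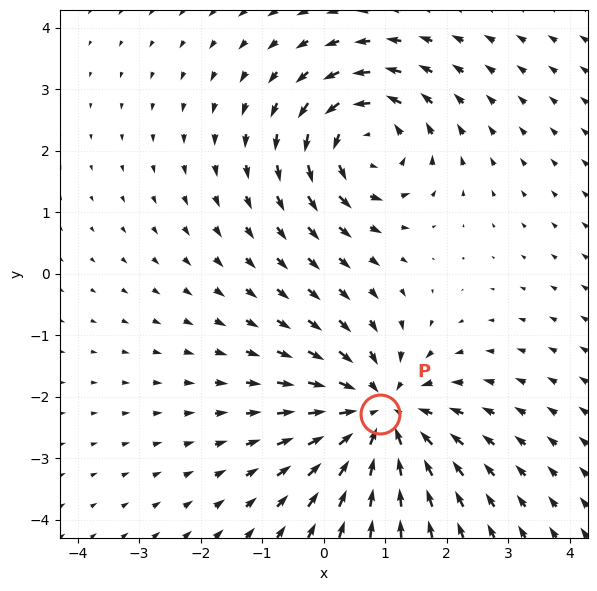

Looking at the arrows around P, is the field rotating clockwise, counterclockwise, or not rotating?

Near P at (0.9, -2.3) the arrows show no circulation. The curl there is ≈0.

not rotating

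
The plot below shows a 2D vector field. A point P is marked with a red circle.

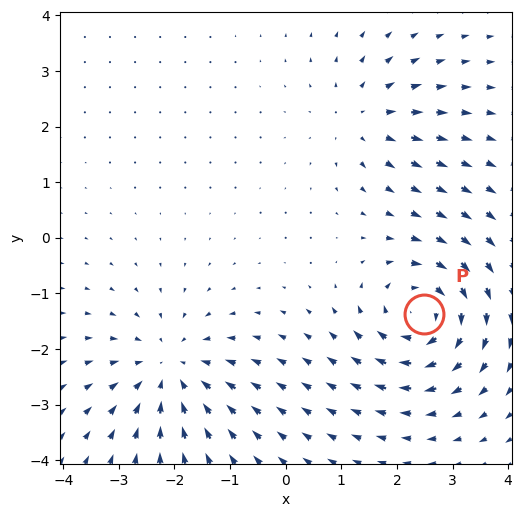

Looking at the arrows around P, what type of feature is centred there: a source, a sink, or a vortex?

vortex

At P (2.5, -1.4) the arrows circulate clockwise. Divergence ≈0, curl about -6 — near-zero divergence with nonzero curl is a vortex.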